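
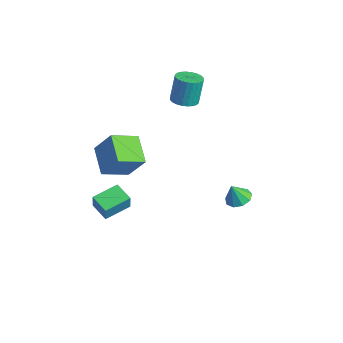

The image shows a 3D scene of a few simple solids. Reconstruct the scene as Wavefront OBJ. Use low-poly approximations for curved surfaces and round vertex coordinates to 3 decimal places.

v -5.082 -3.386 -0.551
v -4.108 -2.797 1.118
v -4.846 -1.675 -1.293
v -3.872 -1.086 0.375
v -3.348 -3.974 -1.355
v -2.374 -3.385 0.313
v -3.112 -2.263 -2.098
v -2.138 -1.674 -0.429
v 3.765 0.781 -0.355
v 4.535 0.53 -0.329
v 3.595 0.379 0.795
v 4.5 1.053 -0.151
v 4.122 1.449 -0.068
v 3.577 1.533 -0.12
v 3.12 1.265 -0.281
v 2.965 0.77 -0.477
v 3.184 0.281 -0.616
v 3.676 0.026 -0.633
v 4.209 0.124 -0.519
v -3.601 -4.458 -4.307
v -3.33 -4.602 -3.209
v -3.661 -2.726 -4.064
v -3.39 -2.87 -2.966
v -2.31 -4.37 -4.614
v -2.039 -4.514 -3.516
v -2.37 -2.638 -4.371
v -2.099 -2.782 -3.273
v -3.256 1.724 2.826
v -2.467 2.066 2.818
v -2.655 2.539 4.586
v -3.444 2.196 4.594
v -2.654 2.33 2.728
v -2.842 2.803 4.496
v -2.933 2.501 2.652
v -3.121 2.974 4.421
v -3.26 2.554 2.603
v -3.448 3.027 4.372
v -3.587 2.481 2.588
v -3.775 2.954 4.356
v -3.864 2.292 2.609
v -4.052 2.765 4.378
v -4.048 2.017 2.663
v -4.236 2.489 4.432
v -4.111 1.697 2.742
v -4.3 2.169 4.51
v -4.045 1.381 2.834
v -4.233 1.854 4.602
v -3.858 1.117 2.924
v -4.046 1.59 4.692
v -3.579 0.946 2.999
v -3.767 1.419 4.768
v -3.252 0.893 3.048
v -3.44 1.366 4.817
v -2.925 0.966 3.064
v -3.113 1.439 4.832
v -2.648 1.155 3.042
v -2.836 1.628 4.811
v -2.464 1.431 2.988
v -2.652 1.903 4.757
v -2.4 1.751 2.91
v -2.589 2.223 4.678
f 2 4 1
f 5 2 1
f 1 4 3
f 3 5 1
f 2 8 4
f 6 2 5
f 6 8 2
f 4 8 3
f 7 5 3
f 3 8 7
f 7 6 5
f 8 6 7
f 10 9 12
f 10 12 11
f 12 9 13
f 12 13 11
f 13 9 14
f 13 14 11
f 14 9 15
f 14 15 11
f 15 9 16
f 15 16 11
f 16 9 17
f 16 17 11
f 17 9 18
f 17 18 11
f 18 9 19
f 18 19 11
f 19 9 10
f 19 10 11
f 21 23 20
f 24 21 20
f 20 23 22
f 22 24 20
f 21 27 23
f 25 21 24
f 25 27 21
f 23 27 22
f 26 24 22
f 22 27 26
f 26 25 24
f 27 25 26
f 29 28 32
f 29 32 30
f 30 32 33
f 30 33 31
f 32 28 34
f 32 34 33
f 33 34 35
f 33 35 31
f 34 28 36
f 34 36 35
f 35 36 37
f 35 37 31
f 36 28 38
f 36 38 37
f 37 38 39
f 37 39 31
f 38 28 40
f 38 40 39
f 39 40 41
f 39 41 31
f 40 28 42
f 40 42 41
f 41 42 43
f 41 43 31
f 42 28 44
f 42 44 43
f 43 44 45
f 43 45 31
f 44 28 46
f 44 46 45
f 45 46 47
f 45 47 31
f 46 28 48
f 46 48 47
f 47 48 49
f 47 49 31
f 48 28 50
f 48 50 49
f 49 50 51
f 49 51 31
f 50 28 52
f 50 52 51
f 51 52 53
f 51 53 31
f 52 28 54
f 52 54 53
f 53 54 55
f 53 55 31
f 54 28 56
f 54 56 55
f 55 56 57
f 55 57 31
f 56 28 58
f 56 58 57
f 57 58 59
f 57 59 31
f 58 28 60
f 58 60 59
f 59 60 61
f 59 61 31
f 60 28 29
f 60 29 61
f 61 29 30
f 61 30 31



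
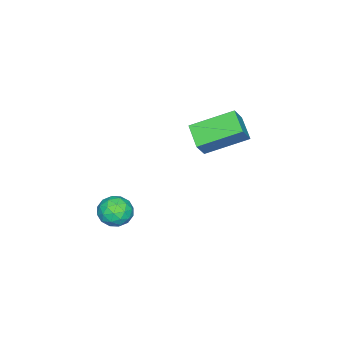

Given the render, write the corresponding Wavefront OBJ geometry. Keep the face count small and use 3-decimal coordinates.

v 3.926 -2.677 -3.729
v 4.33 -3.118 -3.319
v 3.03 -2.802 -2.981
v 3.434 -3.243 -2.571
v 3.595 -2.537 -2.611
v 4.149 -2.46 -3.073
v 3.211 -3.46 -3.227
v 3.765 -3.383 -3.689
v 3.888 -3.602 -3.008
v 4.125 -3.032 -2.628
v 3.235 -2.888 -3.672
v 3.472 -2.318 -3.292
v 4.207 -2.886 -3.589
v 3.153 -3.034 -2.711
v 3.248 -2.619 -2.734
v 3.485 -2.878 -2.493
v 4.1 -2.499 -3.445
v 4.338 -2.759 -3.204
v 3.906 -2.417 -2.788
v 3.022 -3.161 -3.096
v 3.26 -3.421 -2.855
v 3.875 -3.042 -3.807
v 4.112 -3.301 -3.566
v 3.454 -3.503 -3.512
v 4.184 -3.431 -3.166
v 3.658 -3.504 -2.726
v 3.527 -3.632 -3.112
v 3.852 -3.586 -3.383
v 4.324 -3.095 -2.942
v 3.797 -3.169 -2.503
v 3.892 -2.754 -2.527
v 4.217 -2.708 -2.798
v 4.064 -3.38 -2.76
v 3.563 -2.751 -3.797
v 3.036 -2.825 -3.358
v 3.143 -3.212 -3.502
v 3.468 -3.166 -3.773
v 3.702 -2.416 -3.574
v 3.176 -2.489 -3.134
v 3.508 -2.334 -2.917
v 3.833 -2.288 -3.188
v 3.296 -2.54 -3.54
v -0.219 -1.372 -1.934
v -0.929 -2.099 -1.44
v -1.166 0.073 -1.167
v -1.875 -0.655 -0.672
v 0.335 -1.405 -1.188
v -0.374 -2.133 -0.693
v -0.611 0.039 -0.42
v -1.321 -0.688 0.074
f 1 38 17
f 38 12 41
f 17 41 6
f 38 41 17
f 1 17 13
f 17 6 18
f 13 18 2
f 17 18 13
f 1 13 22
f 13 2 23
f 22 23 8
f 13 23 22
f 1 22 34
f 22 8 37
f 34 37 11
f 22 37 34
f 1 34 38
f 34 11 42
f 38 42 12
f 34 42 38
f 2 18 29
f 18 6 32
f 29 32 10
f 18 32 29
f 6 41 19
f 41 12 40
f 19 40 5
f 41 40 19
f 12 42 39
f 42 11 35
f 39 35 3
f 42 35 39
f 11 37 36
f 37 8 24
f 36 24 7
f 37 24 36
f 8 23 28
f 23 2 25
f 28 25 9
f 23 25 28
f 4 30 16
f 30 10 31
f 16 31 5
f 30 31 16
f 4 16 14
f 16 5 15
f 14 15 3
f 16 15 14
f 4 14 21
f 14 3 20
f 21 20 7
f 14 20 21
f 4 21 26
f 21 7 27
f 26 27 9
f 21 27 26
f 4 26 30
f 26 9 33
f 30 33 10
f 26 33 30
f 5 31 19
f 31 10 32
f 19 32 6
f 31 32 19
f 3 15 39
f 15 5 40
f 39 40 12
f 15 40 39
f 7 20 36
f 20 3 35
f 36 35 11
f 20 35 36
f 9 27 28
f 27 7 24
f 28 24 8
f 27 24 28
f 10 33 29
f 33 9 25
f 29 25 2
f 33 25 29
f 44 46 43
f 47 44 43
f 43 46 45
f 45 47 43
f 44 50 46
f 48 44 47
f 48 50 44
f 46 50 45
f 49 47 45
f 45 50 49
f 49 48 47
f 50 48 49



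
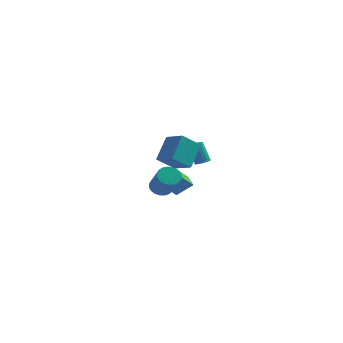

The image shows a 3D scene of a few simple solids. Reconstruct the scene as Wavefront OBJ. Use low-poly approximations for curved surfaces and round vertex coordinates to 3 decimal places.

v -3.95 4.245 -4.757
v -4.543 3.179 -3.616
v -2.974 4.606 -3.913
v -3.567 3.54 -2.772
v -3.393 3.56 -5.108
v -3.986 2.494 -3.967
v -2.417 3.921 -4.264
v -3.01 2.855 -3.123
v -2.037 -3.063 -1.706
v -1.672 -3.423 -2.226
v -0.798 -4.517 -0.854
v -1.163 -4.157 -0.334
v -1.483 -3.194 -2.163
v -0.609 -4.288 -0.791
v -1.39 -2.942 -2.022
v -0.516 -4.036 -0.65
v -1.409 -2.711 -1.826
v -0.535 -3.805 -0.454
v -1.536 -2.541 -1.609
v -0.662 -3.635 -0.237
v -1.75 -2.461 -1.409
v -0.876 -3.555 -0.037
v -2.013 -2.485 -1.26
v -1.14 -3.579 0.112
v -2.281 -2.61 -1.189
v -1.407 -3.703 0.183
v -2.506 -2.812 -1.207
v -1.633 -3.906 0.165
v -2.651 -3.058 -1.311
v -1.777 -4.152 0.061
v -2.689 -3.305 -1.483
v -1.815 -4.398 -0.112
v -2.614 -3.51 -1.694
v -1.74 -4.604 -0.323
v -2.44 -3.638 -1.907
v -1.566 -4.731 -0.536
v -2.196 -3.666 -2.086
v -1.322 -4.76 -0.714
v -1.924 -3.59 -2.198
v -1.05 -4.684 -0.826
v -1.721 3.657 -2.134
v -1.254 3.608 -1.936
v -1.831 3.774 -0.529
v -2.299 3.823 -0.726
v -1.271 3.832 -1.97
v -1.849 3.998 -0.562
v -1.378 4.021 -2.036
v -1.955 4.187 -0.629
v -1.553 4.138 -2.121
v -2.13 4.304 -0.714
v -1.761 4.16 -2.209
v -2.338 4.326 -0.802
v -1.961 4.082 -2.282
v -2.538 4.248 -0.875
v -2.114 3.92 -2.326
v -2.691 4.086 -0.919
v -2.189 3.706 -2.331
v -2.766 3.872 -0.924
v -2.171 3.482 -2.298
v -2.749 3.648 -0.89
v -2.065 3.293 -2.231
v -2.642 3.459 -0.824
v -1.89 3.176 -2.146
v -2.467 3.342 -0.739
v -1.682 3.154 -2.058
v -2.259 3.32 -0.651
v -1.482 3.232 -1.985
v -2.059 3.398 -0.578
v -1.329 3.394 -1.941
v -1.906 3.56 -0.534
v -1.778 -4.636 1.047
v -1.603 -3.377 2.378
v -0.951 -3.791 0.14
v -0.776 -2.532 1.47
v -0.604 -5.288 1.51
v -0.429 -4.029 2.84
v 0.223 -4.443 0.602
v 0.398 -3.184 1.933
f 2 4 1
f 5 2 1
f 1 4 3
f 3 5 1
f 2 8 4
f 6 2 5
f 6 8 2
f 4 8 3
f 7 5 3
f 3 8 7
f 7 6 5
f 8 6 7
f 10 9 13
f 10 13 11
f 11 13 14
f 11 14 12
f 13 9 15
f 13 15 14
f 14 15 16
f 14 16 12
f 15 9 17
f 15 17 16
f 16 17 18
f 16 18 12
f 17 9 19
f 17 19 18
f 18 19 20
f 18 20 12
f 19 9 21
f 19 21 20
f 20 21 22
f 20 22 12
f 21 9 23
f 21 23 22
f 22 23 24
f 22 24 12
f 23 9 25
f 23 25 24
f 24 25 26
f 24 26 12
f 25 9 27
f 25 27 26
f 26 27 28
f 26 28 12
f 27 9 29
f 27 29 28
f 28 29 30
f 28 30 12
f 29 9 31
f 29 31 30
f 30 31 32
f 30 32 12
f 31 9 33
f 31 33 32
f 32 33 34
f 32 34 12
f 33 9 35
f 33 35 34
f 34 35 36
f 34 36 12
f 35 9 37
f 35 37 36
f 36 37 38
f 36 38 12
f 37 9 39
f 37 39 38
f 38 39 40
f 38 40 12
f 39 9 10
f 39 10 40
f 40 10 11
f 40 11 12
f 42 41 45
f 42 45 43
f 43 45 46
f 43 46 44
f 45 41 47
f 45 47 46
f 46 47 48
f 46 48 44
f 47 41 49
f 47 49 48
f 48 49 50
f 48 50 44
f 49 41 51
f 49 51 50
f 50 51 52
f 50 52 44
f 51 41 53
f 51 53 52
f 52 53 54
f 52 54 44
f 53 41 55
f 53 55 54
f 54 55 56
f 54 56 44
f 55 41 57
f 55 57 56
f 56 57 58
f 56 58 44
f 57 41 59
f 57 59 58
f 58 59 60
f 58 60 44
f 59 41 61
f 59 61 60
f 60 61 62
f 60 62 44
f 61 41 63
f 61 63 62
f 62 63 64
f 62 64 44
f 63 41 65
f 63 65 64
f 64 65 66
f 64 66 44
f 65 41 67
f 65 67 66
f 66 67 68
f 66 68 44
f 67 41 69
f 67 69 68
f 68 69 70
f 68 70 44
f 69 41 42
f 69 42 70
f 70 42 43
f 70 43 44
f 72 74 71
f 75 72 71
f 71 74 73
f 73 75 71
f 72 78 74
f 76 72 75
f 76 78 72
f 74 78 73
f 77 75 73
f 73 78 77
f 77 76 75
f 78 76 77



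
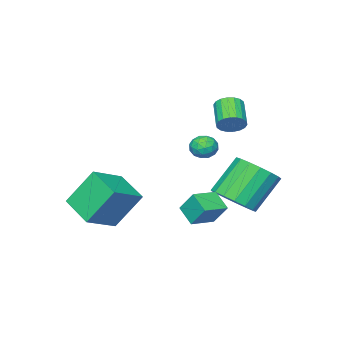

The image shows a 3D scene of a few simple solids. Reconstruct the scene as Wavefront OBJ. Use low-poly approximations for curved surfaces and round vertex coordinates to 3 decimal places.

v -2.364 1.855 -3.531
v -1.546 2.114 -2.892
v -2.818 2.324 -1.35
v -3.636 2.065 -1.989
v -1.701 2.564 -3.081
v -2.973 2.774 -1.539
v -2.008 2.852 -3.374
v -3.28 3.062 -1.831
v -2.397 2.911 -3.702
v -3.668 3.121 -2.159
v -2.778 2.728 -3.991
v -4.05 2.938 -2.449
v -3.064 2.345 -4.175
v -4.336 2.555 -2.632
v -3.19 1.85 -4.211
v -4.462 2.06 -2.669
v -3.127 1.356 -4.092
v -4.398 1.566 -2.549
v -2.889 0.976 -3.844
v -4.16 1.186 -2.302
v -2.531 0.798 -3.525
v -3.802 1.008 -1.982
v -2.134 0.862 -3.207
v -3.406 1.072 -1.664
v -1.791 1.153 -2.963
v -3.062 1.363 -1.42
v -1.578 1.605 -2.85
v -2.85 1.815 -1.307
v -0.586 2.488 -3.892
v -0.773 1.657 -3.331
v -0.683 3.145 -2.953
v -0.87 2.314 -2.392
v 0.57 2.366 -3.688
v 0.383 1.535 -3.127
v 0.473 3.023 -2.749
v 0.286 2.192 -2.188
v -2.741 0.377 -0.523
v -2.271 0.766 -0.721
v -2.429 -0.346 -1.199
v -1.959 0.043 -1.397
v -1.937 -0.213 -0.81
v -2.13 0.234 -0.392
v -2.57 0.186 -1.528
v -2.763 0.633 -1.11
v -2.166 0.648 -1.343
v -1.774 0.401 -0.899
v -2.926 0.019 -1.021
v -2.534 -0.228 -0.577
v -2.533 0.635 -0.563
v -2.167 -0.215 -1.357
v -2.154 -0.365 -1.012
v -1.877 -0.137 -1.129
v -2.45 0.322 -0.369
v -2.174 0.551 -0.486
v -1.978 -0.024 -0.538
v -2.526 -0.131 -1.434
v -2.25 0.098 -1.551
v -2.823 0.557 -0.791
v -2.546 0.785 -0.908
v -2.722 0.444 -1.382
v -2.195 0.794 -1.045
v -2.012 0.369 -1.442
v -2.371 0.453 -1.519
v -2.485 0.716 -1.273
v -1.965 0.649 -0.784
v -1.782 0.224 -1.181
v -1.769 0.074 -0.836
v -1.882 0.336 -0.59
v -1.903 0.58 -1.149
v -2.918 0.196 -0.739
v -2.735 -0.229 -1.136
v -2.818 0.084 -1.33
v -2.931 0.346 -1.084
v -2.688 0.051 -0.478
v -2.505 -0.374 -0.875
v -2.215 -0.296 -0.647
v -2.329 -0.033 -0.401
v -2.797 -0.16 -0.771
v -0.348 -2.564 -2.89
v 1.227 -2.57 -2.126
v -0.057 -1.006 -3.477
v 1.518 -1.012 -2.714
v 0.462 -3.348 -4.566
v 2.037 -3.354 -3.803
v 0.753 -1.79 -5.154
v 2.328 -1.796 -4.39
v -3.124 1.025 0.312
v -2.662 0.989 0.753
v -3.393 0.139 1.45
v -3.856 0.175 1.008
v -2.823 1.205 0.847
v -3.554 0.355 1.544
v -3.044 1.385 0.835
v -3.775 0.535 1.532
v -3.28 1.493 0.719
v -4.011 0.643 1.416
v -3.486 1.509 0.523
v -4.217 0.659 1.219
v -3.62 1.429 0.284
v -4.351 0.579 0.981
v -3.656 1.269 0.052
v -4.387 0.419 0.748
v -3.587 1.061 -0.13
v -4.318 0.211 0.567
v -3.426 0.845 -0.224
v -4.157 -0.005 0.473
v -3.205 0.665 -0.212
v -3.936 -0.185 0.485
v -2.969 0.557 -0.096
v -3.7 -0.293 0.601
v -2.763 0.541 0.101
v -3.494 -0.309 0.797
v -2.629 0.621 0.339
v -3.36 -0.229 1.036
v -2.593 0.781 0.572
v -3.324 -0.069 1.268
f 2 1 5
f 2 5 3
f 3 5 6
f 3 6 4
f 5 1 7
f 5 7 6
f 6 7 8
f 6 8 4
f 7 1 9
f 7 9 8
f 8 9 10
f 8 10 4
f 9 1 11
f 9 11 10
f 10 11 12
f 10 12 4
f 11 1 13
f 11 13 12
f 12 13 14
f 12 14 4
f 13 1 15
f 13 15 14
f 14 15 16
f 14 16 4
f 15 1 17
f 15 17 16
f 16 17 18
f 16 18 4
f 17 1 19
f 17 19 18
f 18 19 20
f 18 20 4
f 19 1 21
f 19 21 20
f 20 21 22
f 20 22 4
f 21 1 23
f 21 23 22
f 22 23 24
f 22 24 4
f 23 1 25
f 23 25 24
f 24 25 26
f 24 26 4
f 25 1 27
f 25 27 26
f 26 27 28
f 26 28 4
f 27 1 2
f 27 2 28
f 28 2 3
f 28 3 4
f 30 32 29
f 33 30 29
f 29 32 31
f 31 33 29
f 30 36 32
f 34 30 33
f 34 36 30
f 32 36 31
f 35 33 31
f 31 36 35
f 35 34 33
f 36 34 35
f 37 74 53
f 74 48 77
f 53 77 42
f 74 77 53
f 37 53 49
f 53 42 54
f 49 54 38
f 53 54 49
f 37 49 58
f 49 38 59
f 58 59 44
f 49 59 58
f 37 58 70
f 58 44 73
f 70 73 47
f 58 73 70
f 37 70 74
f 70 47 78
f 74 78 48
f 70 78 74
f 38 54 65
f 54 42 68
f 65 68 46
f 54 68 65
f 42 77 55
f 77 48 76
f 55 76 41
f 77 76 55
f 48 78 75
f 78 47 71
f 75 71 39
f 78 71 75
f 47 73 72
f 73 44 60
f 72 60 43
f 73 60 72
f 44 59 64
f 59 38 61
f 64 61 45
f 59 61 64
f 40 66 52
f 66 46 67
f 52 67 41
f 66 67 52
f 40 52 50
f 52 41 51
f 50 51 39
f 52 51 50
f 40 50 57
f 50 39 56
f 57 56 43
f 50 56 57
f 40 57 62
f 57 43 63
f 62 63 45
f 57 63 62
f 40 62 66
f 62 45 69
f 66 69 46
f 62 69 66
f 41 67 55
f 67 46 68
f 55 68 42
f 67 68 55
f 39 51 75
f 51 41 76
f 75 76 48
f 51 76 75
f 43 56 72
f 56 39 71
f 72 71 47
f 56 71 72
f 45 63 64
f 63 43 60
f 64 60 44
f 63 60 64
f 46 69 65
f 69 45 61
f 65 61 38
f 69 61 65
f 80 82 79
f 83 80 79
f 79 82 81
f 81 83 79
f 80 86 82
f 84 80 83
f 84 86 80
f 82 86 81
f 85 83 81
f 81 86 85
f 85 84 83
f 86 84 85
f 88 87 91
f 88 91 89
f 89 91 92
f 89 92 90
f 91 87 93
f 91 93 92
f 92 93 94
f 92 94 90
f 93 87 95
f 93 95 94
f 94 95 96
f 94 96 90
f 95 87 97
f 95 97 96
f 96 97 98
f 96 98 90
f 97 87 99
f 97 99 98
f 98 99 100
f 98 100 90
f 99 87 101
f 99 101 100
f 100 101 102
f 100 102 90
f 101 87 103
f 101 103 102
f 102 103 104
f 102 104 90
f 103 87 105
f 103 105 104
f 104 105 106
f 104 106 90
f 105 87 107
f 105 107 106
f 106 107 108
f 106 108 90
f 107 87 109
f 107 109 108
f 108 109 110
f 108 110 90
f 109 87 111
f 109 111 110
f 110 111 112
f 110 112 90
f 111 87 113
f 111 113 112
f 112 113 114
f 112 114 90
f 113 87 115
f 113 115 114
f 114 115 116
f 114 116 90
f 115 87 88
f 115 88 116
f 116 88 89
f 116 89 90



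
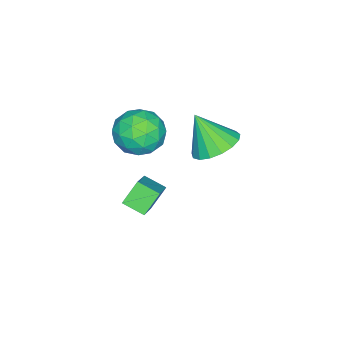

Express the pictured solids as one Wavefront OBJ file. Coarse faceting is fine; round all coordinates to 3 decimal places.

v -2.727 3.279 2.75
v -2 3.877 3.141
v -2.753 2.381 4.17
v -2.416 4.097 3.273
v -2.903 4.129 3.284
v -3.349 3.967 3.173
v -3.654 3.647 2.965
v -3.745 3.242 2.708
v -3.604 2.846 2.46
v -3.262 2.549 2.279
v -2.797 2.419 2.206
v -2.316 2.486 2.257
v -1.929 2.735 2.421
v -1.725 3.108 2.661
v -1.751 3.52 2.921
v -2.362 0.893 4.027
v -1.496 1.542 4.08
v -1.544 -0.102 2.84
v -0.678 0.547 2.893
v -0.936 -0.082 3.736
v -1.442 0.533 4.47
v -1.598 0.907 2.45
v -2.104 1.522 3.184
v -1.024 1.551 3.106
v -0.615 0.939 3.9
v -2.425 0.501 3.02
v -2.016 -0.111 3.814
v -2.001 1.305 4.158
v -1.039 0.135 2.762
v -1.191 -0.235 3.257
v -0.682 0.147 3.288
v -1.969 0.712 4.387
v -1.46 1.093 4.418
v -1.13 0.138 4.216
v -1.58 0.347 2.502
v -1.071 0.728 2.533
v -2.358 1.293 3.632
v -1.849 1.675 3.663
v -1.91 1.302 2.704
v -1.215 1.691 3.616
v -0.734 1.106 2.918
v -1.275 1.318 2.658
v -1.572 1.68 3.09
v -0.974 1.332 4.083
v -0.493 0.747 3.385
v -0.645 0.377 3.881
v -0.942 0.739 4.312
v -0.697 1.337 3.51
v -2.547 0.693 3.535
v -2.066 0.108 2.837
v -2.098 0.701 2.608
v -2.395 1.063 3.039
v -2.306 0.334 4.002
v -1.825 -0.251 3.304
v -1.468 -0.24 3.83
v -1.765 0.122 4.262
v -2.343 0.103 3.41
v -2.824 1.154 -0.958
v -2.798 0.227 -0.612
v -1.52 1.561 0.036
v -1.494 0.634 0.382
v -2.106 0.866 -1.782
v -2.08 -0.061 -1.436
v -0.802 1.273 -0.788
v -0.776 0.346 -0.442
f 2 1 4
f 2 4 3
f 4 1 5
f 4 5 3
f 5 1 6
f 5 6 3
f 6 1 7
f 6 7 3
f 7 1 8
f 7 8 3
f 8 1 9
f 8 9 3
f 9 1 10
f 9 10 3
f 10 1 11
f 10 11 3
f 11 1 12
f 11 12 3
f 12 1 13
f 12 13 3
f 13 1 14
f 13 14 3
f 14 1 15
f 14 15 3
f 15 1 2
f 15 2 3
f 16 53 32
f 53 27 56
f 32 56 21
f 53 56 32
f 16 32 28
f 32 21 33
f 28 33 17
f 32 33 28
f 16 28 37
f 28 17 38
f 37 38 23
f 28 38 37
f 16 37 49
f 37 23 52
f 49 52 26
f 37 52 49
f 16 49 53
f 49 26 57
f 53 57 27
f 49 57 53
f 17 33 44
f 33 21 47
f 44 47 25
f 33 47 44
f 21 56 34
f 56 27 55
f 34 55 20
f 56 55 34
f 27 57 54
f 57 26 50
f 54 50 18
f 57 50 54
f 26 52 51
f 52 23 39
f 51 39 22
f 52 39 51
f 23 38 43
f 38 17 40
f 43 40 24
f 38 40 43
f 19 45 31
f 45 25 46
f 31 46 20
f 45 46 31
f 19 31 29
f 31 20 30
f 29 30 18
f 31 30 29
f 19 29 36
f 29 18 35
f 36 35 22
f 29 35 36
f 19 36 41
f 36 22 42
f 41 42 24
f 36 42 41
f 19 41 45
f 41 24 48
f 45 48 25
f 41 48 45
f 20 46 34
f 46 25 47
f 34 47 21
f 46 47 34
f 18 30 54
f 30 20 55
f 54 55 27
f 30 55 54
f 22 35 51
f 35 18 50
f 51 50 26
f 35 50 51
f 24 42 43
f 42 22 39
f 43 39 23
f 42 39 43
f 25 48 44
f 48 24 40
f 44 40 17
f 48 40 44
f 59 61 58
f 62 59 58
f 58 61 60
f 60 62 58
f 59 65 61
f 63 59 62
f 63 65 59
f 61 65 60
f 64 62 60
f 60 65 64
f 64 63 62
f 65 63 64



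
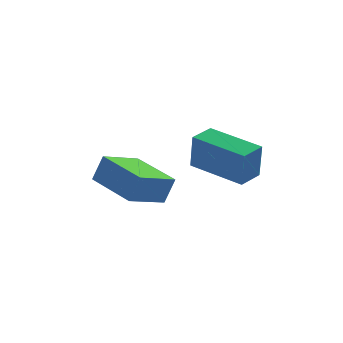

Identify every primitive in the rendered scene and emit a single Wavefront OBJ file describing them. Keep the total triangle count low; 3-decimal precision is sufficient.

v 2.419 -1.593 -2.191
v 2.474 -1.792 -0.806
v 0.85 -0.222 -1.932
v 0.904 -0.421 -0.547
v 3.056 -0.879 -2.113
v 3.11 -1.078 -0.728
v 1.486 0.492 -1.854
v 1.541 0.293 -0.469
v -1.206 -1.703 -2.786
v -0.841 -1.567 -1.8
v -2.37 -0.039 -2.584
v -2.004 0.097 -1.598
v -0.036 -0.817 -3.342
v 0.33 -0.681 -2.356
v -1.199 0.847 -3.14
v -0.834 0.983 -2.154
f 2 4 1
f 5 2 1
f 1 4 3
f 3 5 1
f 2 8 4
f 6 2 5
f 6 8 2
f 4 8 3
f 7 5 3
f 3 8 7
f 7 6 5
f 8 6 7
f 10 12 9
f 13 10 9
f 9 12 11
f 11 13 9
f 10 16 12
f 14 10 13
f 14 16 10
f 12 16 11
f 15 13 11
f 11 16 15
f 15 14 13
f 16 14 15



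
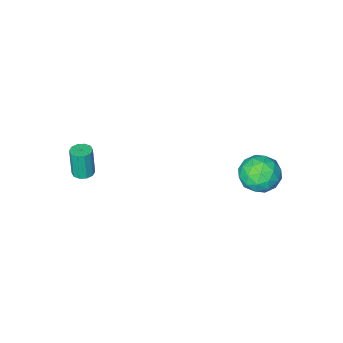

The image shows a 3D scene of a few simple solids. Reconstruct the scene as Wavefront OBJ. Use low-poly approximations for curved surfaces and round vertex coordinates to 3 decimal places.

v -2.335 4.545 -0.669
v -1.512 3.944 -1.066
v -3.468 3.236 -1.034
v -2.645 2.635 -1.431
v -2.702 2.842 -0.359
v -2.002 3.652 -0.134
v -2.978 3.528 -1.966
v -2.278 4.338 -1.741
v -1.91 3.316 -1.868
v -1.739 2.892 -0.875
v -3.241 4.288 -1.225
v -3.07 3.864 -0.232
v -1.824 4.36 -0.836
v -3.156 2.82 -1.264
v -3.189 2.942 -0.634
v -2.706 2.589 -0.868
v -2.112 4.188 -0.287
v -1.629 3.834 -0.521
v -2.328 3.187 -0.105
v -3.351 3.346 -1.579
v -2.868 2.992 -1.813
v -2.274 4.591 -1.232
v -1.791 4.238 -1.466
v -2.652 3.993 -1.995
v -1.574 3.637 -1.541
v -2.24 2.867 -1.755
v -2.436 3.393 -2.07
v -2.024 3.868 -1.937
v -1.474 3.388 -0.957
v -2.14 2.618 -1.171
v -2.174 2.74 -0.541
v -1.762 3.216 -0.408
v -1.708 3.018 -1.428
v -2.84 4.562 -0.929
v -3.506 3.792 -1.143
v -3.218 3.964 -1.692
v -2.806 4.44 -1.559
v -2.74 4.313 -0.345
v -3.406 3.543 -0.559
v -2.956 3.312 -0.163
v -2.544 3.787 -0.03
v -3.272 4.162 -0.672
v 3.466 -2.579 -3.111
v 3.884 -2.208 -3.071
v 3.871 -2.37 -1.449
v 3.454 -2.741 -1.489
v 3.585 -2.035 -3.056
v 3.572 -2.196 -1.434
v 3.241 -2.069 -3.062
v 3.228 -2.231 -1.44
v 2.983 -2.298 -3.087
v 2.97 -2.46 -1.465
v 2.909 -2.635 -3.121
v 2.896 -2.796 -1.499
v 3.049 -2.95 -3.151
v 3.036 -3.112 -1.529
v 3.348 -3.124 -3.166
v 3.335 -3.285 -1.544
v 3.692 -3.089 -3.16
v 3.679 -3.251 -1.538
v 3.95 -2.86 -3.135
v 3.937 -3.022 -1.513
v 4.024 -2.524 -3.101
v 4.011 -2.685 -1.479
f 1 38 17
f 38 12 41
f 17 41 6
f 38 41 17
f 1 17 13
f 17 6 18
f 13 18 2
f 17 18 13
f 1 13 22
f 13 2 23
f 22 23 8
f 13 23 22
f 1 22 34
f 22 8 37
f 34 37 11
f 22 37 34
f 1 34 38
f 34 11 42
f 38 42 12
f 34 42 38
f 2 18 29
f 18 6 32
f 29 32 10
f 18 32 29
f 6 41 19
f 41 12 40
f 19 40 5
f 41 40 19
f 12 42 39
f 42 11 35
f 39 35 3
f 42 35 39
f 11 37 36
f 37 8 24
f 36 24 7
f 37 24 36
f 8 23 28
f 23 2 25
f 28 25 9
f 23 25 28
f 4 30 16
f 30 10 31
f 16 31 5
f 30 31 16
f 4 16 14
f 16 5 15
f 14 15 3
f 16 15 14
f 4 14 21
f 14 3 20
f 21 20 7
f 14 20 21
f 4 21 26
f 21 7 27
f 26 27 9
f 21 27 26
f 4 26 30
f 26 9 33
f 30 33 10
f 26 33 30
f 5 31 19
f 31 10 32
f 19 32 6
f 31 32 19
f 3 15 39
f 15 5 40
f 39 40 12
f 15 40 39
f 7 20 36
f 20 3 35
f 36 35 11
f 20 35 36
f 9 27 28
f 27 7 24
f 28 24 8
f 27 24 28
f 10 33 29
f 33 9 25
f 29 25 2
f 33 25 29
f 44 43 47
f 44 47 45
f 45 47 48
f 45 48 46
f 47 43 49
f 47 49 48
f 48 49 50
f 48 50 46
f 49 43 51
f 49 51 50
f 50 51 52
f 50 52 46
f 51 43 53
f 51 53 52
f 52 53 54
f 52 54 46
f 53 43 55
f 53 55 54
f 54 55 56
f 54 56 46
f 55 43 57
f 55 57 56
f 56 57 58
f 56 58 46
f 57 43 59
f 57 59 58
f 58 59 60
f 58 60 46
f 59 43 61
f 59 61 60
f 60 61 62
f 60 62 46
f 61 43 63
f 61 63 62
f 62 63 64
f 62 64 46
f 63 43 44
f 63 44 64
f 64 44 45
f 64 45 46



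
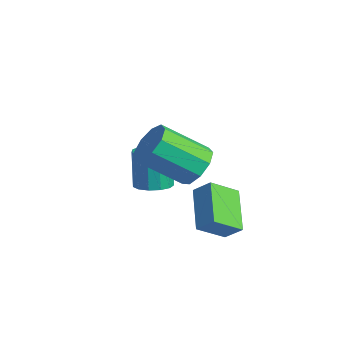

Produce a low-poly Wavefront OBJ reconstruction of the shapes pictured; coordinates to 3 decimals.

v -1.177 -0.227 1.719
v -0.672 0.164 2.28
v -1.204 0.835 1.004
v -0.699 1.226 1.565
v 0.239 -0.786 0.835
v 0.744 -0.395 1.396
v 0.212 0.276 0.12
v 0.717 0.667 0.681
v -3.772 -0.492 0.525
v -3.224 -0.909 0.696
v -3.599 -0.785 2.205
v -4.148 -0.368 2.035
v -3.085 -0.534 0.7
v -3.461 -0.409 2.209
v -3.165 -0.145 0.648
v -3.54 -0.021 2.157
v -3.438 0.133 0.557
v -3.813 0.258 2.066
v -3.816 0.213 0.456
v -4.192 0.338 1.965
v -4.181 0.069 0.377
v -4.556 0.194 1.887
v -4.416 -0.253 0.346
v -4.791 -0.129 1.855
v -4.447 -0.651 0.371
v -4.822 -0.527 1.88
v -4.263 -0.999 0.445
v -4.639 -0.874 1.954
v -3.924 -1.186 0.545
v -4.299 -1.061 2.054
v -3.536 -1.152 0.639
v -3.912 -1.028 2.148
v -1.165 -0.088 2.844
v -0.462 0.036 3.34
v -1.031 -1.428 4.512
v -1.735 -1.552 4.016
v -0.912 0.37 3.539
v -1.481 -1.094 4.711
v -1.481 0.49 3.412
v -2.05 -0.974 4.585
v -1.902 0.34 3.02
v -2.472 -1.124 4.192
v -1.979 -0.011 2.545
v -2.548 -1.475 3.717
v -1.675 -0.398 2.21
v -2.244 -1.861 3.382
v -1.132 -0.639 2.172
v -1.702 -2.103 3.344
v -0.605 -0.623 2.448
v -1.175 -2.087 3.62
v -0.34 -0.357 2.909
v -0.91 -1.82 4.082
f 2 4 1
f 5 2 1
f 1 4 3
f 3 5 1
f 2 8 4
f 6 2 5
f 6 8 2
f 4 8 3
f 7 5 3
f 3 8 7
f 7 6 5
f 8 6 7
f 10 9 13
f 10 13 11
f 11 13 14
f 11 14 12
f 13 9 15
f 13 15 14
f 14 15 16
f 14 16 12
f 15 9 17
f 15 17 16
f 16 17 18
f 16 18 12
f 17 9 19
f 17 19 18
f 18 19 20
f 18 20 12
f 19 9 21
f 19 21 20
f 20 21 22
f 20 22 12
f 21 9 23
f 21 23 22
f 22 23 24
f 22 24 12
f 23 9 25
f 23 25 24
f 24 25 26
f 24 26 12
f 25 9 27
f 25 27 26
f 26 27 28
f 26 28 12
f 27 9 29
f 27 29 28
f 28 29 30
f 28 30 12
f 29 9 31
f 29 31 30
f 30 31 32
f 30 32 12
f 31 9 10
f 31 10 32
f 32 10 11
f 32 11 12
f 34 33 37
f 34 37 35
f 35 37 38
f 35 38 36
f 37 33 39
f 37 39 38
f 38 39 40
f 38 40 36
f 39 33 41
f 39 41 40
f 40 41 42
f 40 42 36
f 41 33 43
f 41 43 42
f 42 43 44
f 42 44 36
f 43 33 45
f 43 45 44
f 44 45 46
f 44 46 36
f 45 33 47
f 45 47 46
f 46 47 48
f 46 48 36
f 47 33 49
f 47 49 48
f 48 49 50
f 48 50 36
f 49 33 51
f 49 51 50
f 50 51 52
f 50 52 36
f 51 33 34
f 51 34 52
f 52 34 35
f 52 35 36



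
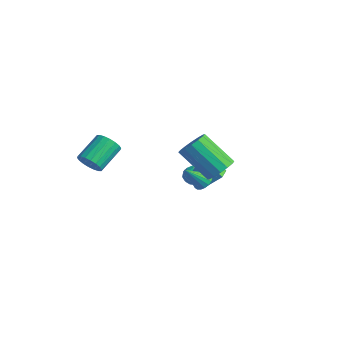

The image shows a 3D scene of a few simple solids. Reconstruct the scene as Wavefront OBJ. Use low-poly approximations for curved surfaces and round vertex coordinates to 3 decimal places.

v 3.199 -0.505 2.097
v 3.82 -0.59 2.657
v 2.401 -1.3 4.122
v 1.781 -1.215 3.563
v 3.674 -0.184 2.712
v 2.255 -0.895 4.177
v 3.4 0.136 2.602
v 1.982 -0.575 4.068
v 3.073 0.284 2.357
v 1.654 -0.427 3.823
v 2.779 0.221 2.043
v 1.361 -0.49 3.508
v 2.598 -0.037 1.743
v 1.18 -0.747 3.208
v 2.579 -0.42 1.538
v 1.16 -1.13 3.003
v 2.725 -0.825 1.483
v 1.306 -1.536 2.948
v 2.998 -1.145 1.592
v 1.58 -1.856 3.058
v 3.326 -1.293 1.837
v 1.907 -2.004 3.303
v 3.619 -1.23 2.152
v 2.201 -1.941 3.617
v 3.8 -0.973 2.452
v 2.382 -1.683 3.917
v -3.398 2.296 -2.54
v -3.054 2.555 -3.056
v -2.466 2.125 -2.004
v -2.122 2.384 -2.52
v -2.51 2.782 -2.141
v -3.086 2.888 -2.472
v -2.434 1.792 -2.588
v -3.01 1.898 -2.919
v -2.458 2.244 -3.086
v -2.504 2.856 -2.81
v -3.016 1.824 -2.25
v -3.062 2.436 -1.974
v -3.308 2.441 -2.845
v -2.212 2.239 -2.215
v -2.44 2.473 -1.992
v -2.238 2.626 -2.296
v -3.327 2.636 -2.502
v -3.124 2.789 -2.805
v -2.804 2.922 -2.267
v -2.396 1.891 -2.255
v -2.193 2.044 -2.558
v -3.282 2.054 -2.764
v -3.08 2.207 -3.068
v -2.716 1.758 -2.793
v -2.755 2.41 -3.166
v -2.207 2.309 -2.851
v -2.391 1.961 -2.891
v -2.73 2.024 -3.085
v -2.782 2.77 -3.004
v -2.235 2.669 -2.689
v -2.463 2.903 -2.466
v -2.801 2.965 -2.661
v -2.432 2.587 -3.021
v -3.285 2.011 -2.371
v -2.738 1.91 -2.056
v -2.719 1.715 -2.399
v -3.057 1.777 -2.594
v -3.313 2.371 -2.209
v -2.765 2.27 -1.894
v -2.79 2.656 -1.975
v -3.129 2.719 -2.169
v -3.088 2.093 -2.039
v 1.804 -0.517 0.571
v 2.144 -0.911 0.315
v 1.516 -1.443 1.609
v 2.308 -0.787 0.471
v 2.372 -0.609 0.647
v 2.323 -0.413 0.808
v 2.172 -0.238 0.922
v 1.947 -0.118 0.967
v 1.695 -0.077 0.933
v 1.464 -0.124 0.827
v 1.3 -0.248 0.671
v 1.236 -0.426 0.495
v 1.285 -0.622 0.334
v 1.436 -0.797 0.22
v 1.66 -0.917 0.175
v 1.913 -0.957 0.209
v -3.429 -3.723 0.324
v -2.97 -3.95 0.885
v -3.332 -2.524 1.758
v -3.791 -2.297 1.196
v -2.762 -3.774 0.684
v -3.124 -2.349 1.557
v -2.686 -3.588 0.412
v -3.048 -2.163 1.285
v -2.758 -3.429 0.122
v -3.12 -2.003 0.995
v -2.962 -3.328 -0.128
v -3.324 -1.902 0.745
v -3.259 -3.305 -0.288
v -3.621 -1.88 0.585
v -3.589 -3.365 -0.327
v -3.952 -1.94 0.545
v -3.888 -3.496 -0.238
v -4.25 -2.07 0.635
v -4.096 -3.671 -0.037
v -4.458 -2.246 0.836
v -4.172 -3.857 0.235
v -4.534 -2.432 1.108
v -4.1 -4.017 0.525
v -4.462 -2.591 1.398
v -3.896 -4.118 0.775
v -4.258 -2.692 1.648
v -3.599 -4.14 0.935
v -3.961 -2.715 1.808
v -3.268 -4.08 0.975
v -3.631 -2.655 1.847
v -0.39 1.273 -1.734
v -1.078 0.881 -0.914
v -1.139 2.102 -1.964
v -1.826 1.709 -1.144
v 0.126 1.951 -0.976
v -0.561 1.558 -0.156
v -0.622 2.779 -1.206
v -1.31 2.387 -0.386
f 2 1 5
f 2 5 3
f 3 5 6
f 3 6 4
f 5 1 7
f 5 7 6
f 6 7 8
f 6 8 4
f 7 1 9
f 7 9 8
f 8 9 10
f 8 10 4
f 9 1 11
f 9 11 10
f 10 11 12
f 10 12 4
f 11 1 13
f 11 13 12
f 12 13 14
f 12 14 4
f 13 1 15
f 13 15 14
f 14 15 16
f 14 16 4
f 15 1 17
f 15 17 16
f 16 17 18
f 16 18 4
f 17 1 19
f 17 19 18
f 18 19 20
f 18 20 4
f 19 1 21
f 19 21 20
f 20 21 22
f 20 22 4
f 21 1 23
f 21 23 22
f 22 23 24
f 22 24 4
f 23 1 25
f 23 25 24
f 24 25 26
f 24 26 4
f 25 1 2
f 25 2 26
f 26 2 3
f 26 3 4
f 27 64 43
f 64 38 67
f 43 67 32
f 64 67 43
f 27 43 39
f 43 32 44
f 39 44 28
f 43 44 39
f 27 39 48
f 39 28 49
f 48 49 34
f 39 49 48
f 27 48 60
f 48 34 63
f 60 63 37
f 48 63 60
f 27 60 64
f 60 37 68
f 64 68 38
f 60 68 64
f 28 44 55
f 44 32 58
f 55 58 36
f 44 58 55
f 32 67 45
f 67 38 66
f 45 66 31
f 67 66 45
f 38 68 65
f 68 37 61
f 65 61 29
f 68 61 65
f 37 63 62
f 63 34 50
f 62 50 33
f 63 50 62
f 34 49 54
f 49 28 51
f 54 51 35
f 49 51 54
f 30 56 42
f 56 36 57
f 42 57 31
f 56 57 42
f 30 42 40
f 42 31 41
f 40 41 29
f 42 41 40
f 30 40 47
f 40 29 46
f 47 46 33
f 40 46 47
f 30 47 52
f 47 33 53
f 52 53 35
f 47 53 52
f 30 52 56
f 52 35 59
f 56 59 36
f 52 59 56
f 31 57 45
f 57 36 58
f 45 58 32
f 57 58 45
f 29 41 65
f 41 31 66
f 65 66 38
f 41 66 65
f 33 46 62
f 46 29 61
f 62 61 37
f 46 61 62
f 35 53 54
f 53 33 50
f 54 50 34
f 53 50 54
f 36 59 55
f 59 35 51
f 55 51 28
f 59 51 55
f 70 69 72
f 70 72 71
f 72 69 73
f 72 73 71
f 73 69 74
f 73 74 71
f 74 69 75
f 74 75 71
f 75 69 76
f 75 76 71
f 76 69 77
f 76 77 71
f 77 69 78
f 77 78 71
f 78 69 79
f 78 79 71
f 79 69 80
f 79 80 71
f 80 69 81
f 80 81 71
f 81 69 82
f 81 82 71
f 82 69 83
f 82 83 71
f 83 69 84
f 83 84 71
f 84 69 70
f 84 70 71
f 86 85 89
f 86 89 87
f 87 89 90
f 87 90 88
f 89 85 91
f 89 91 90
f 90 91 92
f 90 92 88
f 91 85 93
f 91 93 92
f 92 93 94
f 92 94 88
f 93 85 95
f 93 95 94
f 94 95 96
f 94 96 88
f 95 85 97
f 95 97 96
f 96 97 98
f 96 98 88
f 97 85 99
f 97 99 98
f 98 99 100
f 98 100 88
f 99 85 101
f 99 101 100
f 100 101 102
f 100 102 88
f 101 85 103
f 101 103 102
f 102 103 104
f 102 104 88
f 103 85 105
f 103 105 104
f 104 105 106
f 104 106 88
f 105 85 107
f 105 107 106
f 106 107 108
f 106 108 88
f 107 85 109
f 107 109 108
f 108 109 110
f 108 110 88
f 109 85 111
f 109 111 110
f 110 111 112
f 110 112 88
f 111 85 113
f 111 113 112
f 112 113 114
f 112 114 88
f 113 85 86
f 113 86 114
f 114 86 87
f 114 87 88
f 116 118 115
f 119 116 115
f 115 118 117
f 117 119 115
f 116 122 118
f 120 116 119
f 120 122 116
f 118 122 117
f 121 119 117
f 117 122 121
f 121 120 119
f 122 120 121



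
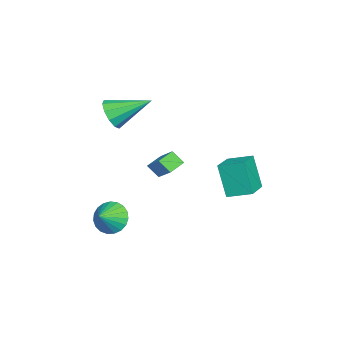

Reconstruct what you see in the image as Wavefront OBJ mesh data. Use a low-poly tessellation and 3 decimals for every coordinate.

v -3.142 -3.454 3.504
v -2.803 -3.037 2.757
v -3.318 -1.566 4.476
v -3.369 -3.062 2.703
v -3.847 -3.237 2.955
v -4.057 -3.494 3.417
v -3.917 -3.736 3.912
v -3.48 -3.87 4.252
v -2.915 -3.845 4.305
v -2.436 -3.67 4.053
v -2.227 -3.413 3.591
v -2.367 -3.171 3.096
v -2.152 2.597 -0.589
v -2.676 2.106 1.159
v -2.021 3.822 -0.205
v -2.545 3.331 1.543
v -0.595 2.309 -0.203
v -1.119 1.818 1.545
v -0.464 3.534 0.181
v -0.988 3.043 1.929
v 1.31 0.061 2.661
v 1.148 -0.481 3.241
v 2.275 0.733 3.56
v 2.113 0.19 4.14
v 1.947 -0.45 2.36
v 1.785 -0.993 2.94
v 2.912 0.221 3.259
v 2.75 -0.321 3.839
v 2.011 -2.632 -0.443
v 2.491 -2.718 -1.223
v 2.829 -3.028 0.103
v 2.586 -2.365 -1.11
v 2.581 -2.058 -0.881
v 2.478 -1.851 -0.577
v 2.294 -1.779 -0.249
v 2.061 -1.854 0.045
v 1.819 -2.064 0.254
v 1.611 -2.372 0.343
v 1.472 -2.726 0.296
v 1.426 -3.063 0.121
v 1.481 -3.325 -0.151
v 1.628 -3.468 -0.474
v 1.841 -3.467 -0.792
v 2.084 -3.321 -1.049
v 2.314 -3.056 -1.202
f 2 1 4
f 2 4 3
f 4 1 5
f 4 5 3
f 5 1 6
f 5 6 3
f 6 1 7
f 6 7 3
f 7 1 8
f 7 8 3
f 8 1 9
f 8 9 3
f 9 1 10
f 9 10 3
f 10 1 11
f 10 11 3
f 11 1 12
f 11 12 3
f 12 1 2
f 12 2 3
f 14 16 13
f 17 14 13
f 13 16 15
f 15 17 13
f 14 20 16
f 18 14 17
f 18 20 14
f 16 20 15
f 19 17 15
f 15 20 19
f 19 18 17
f 20 18 19
f 22 24 21
f 25 22 21
f 21 24 23
f 23 25 21
f 22 28 24
f 26 22 25
f 26 28 22
f 24 28 23
f 27 25 23
f 23 28 27
f 27 26 25
f 28 26 27
f 30 29 32
f 30 32 31
f 32 29 33
f 32 33 31
f 33 29 34
f 33 34 31
f 34 29 35
f 34 35 31
f 35 29 36
f 35 36 31
f 36 29 37
f 36 37 31
f 37 29 38
f 37 38 31
f 38 29 39
f 38 39 31
f 39 29 40
f 39 40 31
f 40 29 41
f 40 41 31
f 41 29 42
f 41 42 31
f 42 29 43
f 42 43 31
f 43 29 44
f 43 44 31
f 44 29 45
f 44 45 31
f 45 29 30
f 45 30 31



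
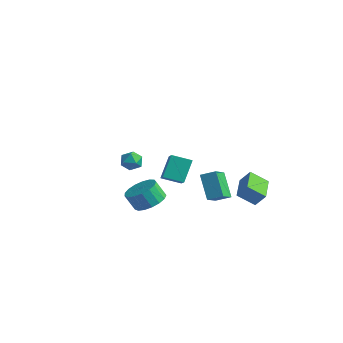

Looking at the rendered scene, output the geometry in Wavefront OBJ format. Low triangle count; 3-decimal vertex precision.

v 1.794 0.003 0.095
v 0.733 0.566 1.409
v 1.447 1.097 -0.653
v 0.387 1.66 0.661
v 2.533 0.5 0.479
v 1.473 1.063 1.793
v 2.187 1.594 -0.269
v 1.126 2.157 1.045
v -4.411 -0.024 0.867
v -4.083 0.158 1.501
v -3.497 -0.738 0.599
v -3.169 -0.556 1.233
v -3.782 -0.964 1.24
v -4.347 -0.522 1.405
v -3.233 -0.058 0.695
v -3.798 0.384 0.86
v -3.355 0.137 1.394
v -3.694 -0.423 1.731
v -3.886 -0.157 0.369
v -4.225 -0.717 0.706
v 0.757 -3.47 1.136
v 1.643 -3.695 1.515
v 1.15 -3.974 2.504
v 0.263 -3.75 2.124
v 1.589 -3.235 1.617
v 1.096 -3.515 2.606
v 1.344 -2.83 1.61
v 0.851 -3.109 2.599
v 0.965 -2.571 1.493
v 0.471 -2.85 2.482
v 0.538 -2.518 1.295
v 0.044 -2.798 2.284
v 0.161 -2.683 1.06
v -0.333 -2.963 2.049
v -0.08 -3.029 0.843
v -0.573 -3.308 1.832
v -0.128 -3.476 0.692
v -0.622 -3.755 1.681
v 0.026 -3.921 0.643
v -0.468 -4.2 1.632
v 0.347 -4.263 0.707
v -0.146 -4.543 1.696
v 0.763 -4.424 0.869
v 0.269 -4.703 1.858
v 1.177 -4.366 1.092
v 0.683 -4.645 2.081
v 1.494 -4.103 1.325
v 1.001 -4.382 2.314
v 1.96 -3.744 3.758
v 1.702 -2.801 4.947
v 0.865 -2.781 2.755
v 0.607 -1.837 3.944
v 2.873 -3.063 3.416
v 2.615 -2.119 4.605
v 1.778 -2.099 2.413
v 1.52 -1.156 3.602
v 1.732 4.447 -1.206
v 0.921 3.762 -0.438
v 2.285 4.717 -0.381
v 1.475 4.032 0.388
v 2.705 3.068 -1.408
v 1.895 2.383 -0.639
v 3.259 3.338 -0.582
v 2.448 2.653 0.186
f 2 4 1
f 5 2 1
f 1 4 3
f 3 5 1
f 2 8 4
f 6 2 5
f 6 8 2
f 4 8 3
f 7 5 3
f 3 8 7
f 7 6 5
f 8 6 7
f 9 20 14
f 9 14 10
f 9 10 16
f 9 16 19
f 9 19 20
f 10 14 18
f 14 20 13
f 20 19 11
f 19 16 15
f 16 10 17
f 12 18 13
f 12 13 11
f 12 11 15
f 12 15 17
f 12 17 18
f 13 18 14
f 11 13 20
f 15 11 19
f 17 15 16
f 18 17 10
f 22 21 25
f 22 25 23
f 23 25 26
f 23 26 24
f 25 21 27
f 25 27 26
f 26 27 28
f 26 28 24
f 27 21 29
f 27 29 28
f 28 29 30
f 28 30 24
f 29 21 31
f 29 31 30
f 30 31 32
f 30 32 24
f 31 21 33
f 31 33 32
f 32 33 34
f 32 34 24
f 33 21 35
f 33 35 34
f 34 35 36
f 34 36 24
f 35 21 37
f 35 37 36
f 36 37 38
f 36 38 24
f 37 21 39
f 37 39 38
f 38 39 40
f 38 40 24
f 39 21 41
f 39 41 40
f 40 41 42
f 40 42 24
f 41 21 43
f 41 43 42
f 42 43 44
f 42 44 24
f 43 21 45
f 43 45 44
f 44 45 46
f 44 46 24
f 45 21 47
f 45 47 46
f 46 47 48
f 46 48 24
f 47 21 22
f 47 22 48
f 48 22 23
f 48 23 24
f 50 52 49
f 53 50 49
f 49 52 51
f 51 53 49
f 50 56 52
f 54 50 53
f 54 56 50
f 52 56 51
f 55 53 51
f 51 56 55
f 55 54 53
f 56 54 55
f 58 60 57
f 61 58 57
f 57 60 59
f 59 61 57
f 58 64 60
f 62 58 61
f 62 64 58
f 60 64 59
f 63 61 59
f 59 64 63
f 63 62 61
f 64 62 63



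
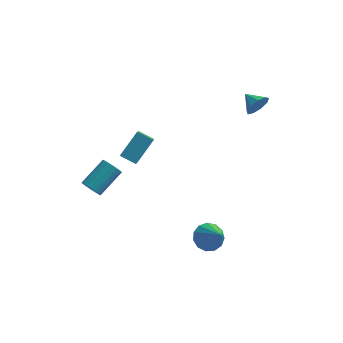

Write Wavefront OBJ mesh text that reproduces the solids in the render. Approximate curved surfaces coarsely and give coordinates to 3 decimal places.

v 3.097 2.379 3.486
v 3.459 2.49 4.121
v 2.363 3.001 3.794
v 3.604 2.832 3.777
v 3.512 2.961 3.296
v 3.225 2.818 2.904
v 2.878 2.469 2.784
v 2.634 2.078 2.993
v 2.606 1.828 3.432
v 2.807 1.835 3.896
v 3.144 2.097 4.168
v -3.551 0.138 0.556
v -3.422 -0.89 1.452
v -2.843 1.174 1.643
v -2.715 0.146 2.54
v -2.705 -0.066 0.2
v -2.577 -1.094 1.097
v -1.998 0.97 1.288
v -1.869 -0.058 2.184
v -4.292 -3.902 1.506
v -3.955 -3.794 1.021
v -3.111 -2.629 1.87
v -3.448 -2.738 2.354
v -4.159 -3.624 0.991
v -3.315 -2.459 1.84
v -4.39 -3.509 1.063
v -3.546 -2.344 1.911
v -4.6 -3.473 1.223
v -3.757 -2.308 2.071
v -4.75 -3.521 1.438
v -3.907 -2.356 2.287
v -4.809 -3.645 1.667
v -3.966 -2.48 2.516
v -4.766 -3.82 1.864
v -3.922 -2.655 2.713
v -4.629 -4.011 1.99
v -3.785 -2.846 2.839
v -4.425 -4.181 2.02
v -3.581 -3.016 2.869
v -4.194 -4.296 1.949
v -3.35 -3.131 2.797
v -3.983 -4.332 1.789
v -3.14 -3.167 2.637
v -3.833 -4.284 1.573
v -2.99 -3.119 2.422
v -3.774 -4.16 1.344
v -2.931 -2.995 2.193
v -3.818 -3.985 1.147
v -2.974 -2.82 1.996
v 1.46 -3.427 -2.03
v 2.06 -2.859 -1.944
v 2.22 -4.433 -0.69
v 1.716 -2.733 -1.654
v 1.29 -2.826 -1.483
v 0.919 -3.111 -1.486
v 0.72 -3.495 -1.662
v 0.755 -3.859 -1.954
v 1.015 -4.085 -2.271
v 1.416 -4.102 -2.511
v 1.831 -3.905 -2.599
v 2.128 -3.556 -2.506
v 2.213 -3.166 -2.262
f 2 1 4
f 2 4 3
f 4 1 5
f 4 5 3
f 5 1 6
f 5 6 3
f 6 1 7
f 6 7 3
f 7 1 8
f 7 8 3
f 8 1 9
f 8 9 3
f 9 1 10
f 9 10 3
f 10 1 11
f 10 11 3
f 11 1 2
f 11 2 3
f 13 15 12
f 16 13 12
f 12 15 14
f 14 16 12
f 13 19 15
f 17 13 16
f 17 19 13
f 15 19 14
f 18 16 14
f 14 19 18
f 18 17 16
f 19 17 18
f 21 20 24
f 21 24 22
f 22 24 25
f 22 25 23
f 24 20 26
f 24 26 25
f 25 26 27
f 25 27 23
f 26 20 28
f 26 28 27
f 27 28 29
f 27 29 23
f 28 20 30
f 28 30 29
f 29 30 31
f 29 31 23
f 30 20 32
f 30 32 31
f 31 32 33
f 31 33 23
f 32 20 34
f 32 34 33
f 33 34 35
f 33 35 23
f 34 20 36
f 34 36 35
f 35 36 37
f 35 37 23
f 36 20 38
f 36 38 37
f 37 38 39
f 37 39 23
f 38 20 40
f 38 40 39
f 39 40 41
f 39 41 23
f 40 20 42
f 40 42 41
f 41 42 43
f 41 43 23
f 42 20 44
f 42 44 43
f 43 44 45
f 43 45 23
f 44 20 46
f 44 46 45
f 45 46 47
f 45 47 23
f 46 20 48
f 46 48 47
f 47 48 49
f 47 49 23
f 48 20 21
f 48 21 49
f 49 21 22
f 49 22 23
f 51 50 53
f 51 53 52
f 53 50 54
f 53 54 52
f 54 50 55
f 54 55 52
f 55 50 56
f 55 56 52
f 56 50 57
f 56 57 52
f 57 50 58
f 57 58 52
f 58 50 59
f 58 59 52
f 59 50 60
f 59 60 52
f 60 50 61
f 60 61 52
f 61 50 62
f 61 62 52
f 62 50 51
f 62 51 52



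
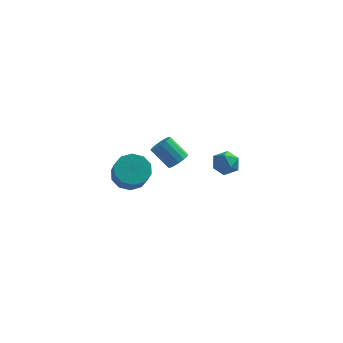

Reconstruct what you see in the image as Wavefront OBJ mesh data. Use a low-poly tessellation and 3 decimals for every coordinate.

v 2.736 3.19 -1.628
v 3.099 3.683 -2.22
v 3.761 2.277 -1.76
v 4.124 2.77 -2.352
v 4.102 3.026 -1.54
v 3.469 3.59 -1.459
v 3.391 2.37 -2.521
v 2.758 2.934 -2.44
v 3.504 3.176 -2.772
v 3.943 3.582 -2.166
v 2.917 2.378 -1.814
v 3.356 2.784 -1.208
v -0.837 -3.397 1.564
v 0.098 -3.408 1.308
v 0.393 -4.273 2.42
v -0.543 -4.263 2.676
v 0.015 -2.95 1.686
v 0.309 -3.815 2.798
v -0.394 -2.663 2.018
v -0.1 -3.529 3.13
v -0.973 -2.657 2.176
v -0.678 -3.522 3.288
v -1.499 -2.933 2.1
v -1.204 -3.799 3.213
v -1.773 -3.387 1.82
v -1.478 -4.252 2.932
v -1.689 -3.845 1.442
v -1.395 -4.71 2.554
v -1.28 -4.131 1.11
v -0.986 -4.997 2.222
v -0.702 -4.138 0.952
v -0.407 -5.003 2.064
v -0.176 -3.861 1.027
v 0.119 -4.727 2.14
v 1.271 -0.455 0.575
v 1.742 -0.489 1.036
v 0.761 -0.119 2.066
v 0.289 -0.085 1.605
v 1.748 -0.165 0.926
v 0.767 0.204 1.956
v 1.627 0.081 0.722
v 0.646 0.45 1.753
v 1.41 0.183 0.479
v 0.429 0.553 1.51
v 1.156 0.115 0.261
v 0.175 0.484 1.292
v 0.932 -0.106 0.128
v -0.049 0.263 1.158
v 0.799 -0.421 0.114
v -0.182 -0.051 1.144
v 0.793 -0.744 0.224
v -0.188 -0.375 1.254
v 0.914 -0.99 0.427
v -0.067 -0.621 1.458
v 1.131 -1.093 0.67
v 0.15 -0.723 1.701
v 1.385 -1.024 0.888
v 0.404 -0.655 1.919
v 1.609 -0.803 1.022
v 0.628 -0.434 2.052
f 1 12 6
f 1 6 2
f 1 2 8
f 1 8 11
f 1 11 12
f 2 6 10
f 6 12 5
f 12 11 3
f 11 8 7
f 8 2 9
f 4 10 5
f 4 5 3
f 4 3 7
f 4 7 9
f 4 9 10
f 5 10 6
f 3 5 12
f 7 3 11
f 9 7 8
f 10 9 2
f 14 13 17
f 14 17 15
f 15 17 18
f 15 18 16
f 17 13 19
f 17 19 18
f 18 19 20
f 18 20 16
f 19 13 21
f 19 21 20
f 20 21 22
f 20 22 16
f 21 13 23
f 21 23 22
f 22 23 24
f 22 24 16
f 23 13 25
f 23 25 24
f 24 25 26
f 24 26 16
f 25 13 27
f 25 27 26
f 26 27 28
f 26 28 16
f 27 13 29
f 27 29 28
f 28 29 30
f 28 30 16
f 29 13 31
f 29 31 30
f 30 31 32
f 30 32 16
f 31 13 33
f 31 33 32
f 32 33 34
f 32 34 16
f 33 13 14
f 33 14 34
f 34 14 15
f 34 15 16
f 36 35 39
f 36 39 37
f 37 39 40
f 37 40 38
f 39 35 41
f 39 41 40
f 40 41 42
f 40 42 38
f 41 35 43
f 41 43 42
f 42 43 44
f 42 44 38
f 43 35 45
f 43 45 44
f 44 45 46
f 44 46 38
f 45 35 47
f 45 47 46
f 46 47 48
f 46 48 38
f 47 35 49
f 47 49 48
f 48 49 50
f 48 50 38
f 49 35 51
f 49 51 50
f 50 51 52
f 50 52 38
f 51 35 53
f 51 53 52
f 52 53 54
f 52 54 38
f 53 35 55
f 53 55 54
f 54 55 56
f 54 56 38
f 55 35 57
f 55 57 56
f 56 57 58
f 56 58 38
f 57 35 59
f 57 59 58
f 58 59 60
f 58 60 38
f 59 35 36
f 59 36 60
f 60 36 37
f 60 37 38



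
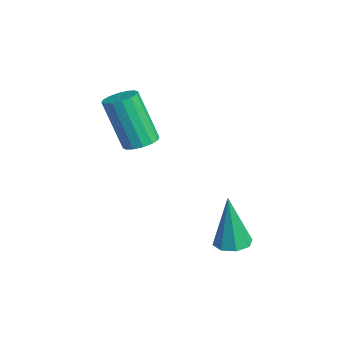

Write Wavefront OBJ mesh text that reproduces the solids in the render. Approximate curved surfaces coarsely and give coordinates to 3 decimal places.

v -0.438 -0.681 -1.438
v 0.014 -1.027 -1.4
v -0.51 -1.524 0.335
v -0.962 -1.179 0.298
v 0.108 -0.766 -1.297
v -0.416 -1.264 0.438
v 0.055 -0.483 -1.232
v -0.469 -0.981 0.503
v -0.129 -0.254 -1.222
v -0.653 -0.751 0.514
v -0.397 -0.138 -1.27
v -0.921 -0.635 0.466
v -0.675 -0.169 -1.363
v -1.199 -0.666 0.373
v -0.89 -0.336 -1.475
v -1.414 -0.833 0.26
v -0.984 -0.596 -1.578
v -1.508 -1.094 0.157
v -0.931 -0.879 -1.643
v -1.455 -1.377 0.092
v -0.747 -1.109 -1.654
v -1.271 -1.606 0.082
v -0.479 -1.225 -1.606
v -1.003 -1.722 0.13
v -0.201 -1.194 -1.513
v -0.725 -1.691 0.223
v 2.774 1.146 -4.057
v 3.132 0.69 -4.072
v 2.686 1.014 -2.203
v 3.349 1.076 -4.035
v 3.229 1.502 -4.01
v 2.843 1.72 -4.012
v 2.416 1.602 -4.041
v 2.198 1.217 -4.079
v 2.318 0.79 -4.104
v 2.705 0.572 -4.101
f 2 1 5
f 2 5 3
f 3 5 6
f 3 6 4
f 5 1 7
f 5 7 6
f 6 7 8
f 6 8 4
f 7 1 9
f 7 9 8
f 8 9 10
f 8 10 4
f 9 1 11
f 9 11 10
f 10 11 12
f 10 12 4
f 11 1 13
f 11 13 12
f 12 13 14
f 12 14 4
f 13 1 15
f 13 15 14
f 14 15 16
f 14 16 4
f 15 1 17
f 15 17 16
f 16 17 18
f 16 18 4
f 17 1 19
f 17 19 18
f 18 19 20
f 18 20 4
f 19 1 21
f 19 21 20
f 20 21 22
f 20 22 4
f 21 1 23
f 21 23 22
f 22 23 24
f 22 24 4
f 23 1 25
f 23 25 24
f 24 25 26
f 24 26 4
f 25 1 2
f 25 2 26
f 26 2 3
f 26 3 4
f 28 27 30
f 28 30 29
f 30 27 31
f 30 31 29
f 31 27 32
f 31 32 29
f 32 27 33
f 32 33 29
f 33 27 34
f 33 34 29
f 34 27 35
f 34 35 29
f 35 27 36
f 35 36 29
f 36 27 28
f 36 28 29



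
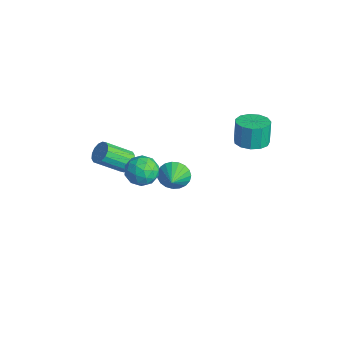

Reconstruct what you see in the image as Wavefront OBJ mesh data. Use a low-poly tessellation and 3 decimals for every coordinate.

v -4.246 0.821 -3.96
v -3.778 0.942 -4.755
v -3.274 0.219 -3.48
v -3.681 1.259 -4.555
v -3.681 1.5 -4.252
v -3.778 1.623 -3.899
v -3.957 1.608 -3.557
v -4.185 1.457 -3.284
v -4.424 1.196 -3.128
v -4.632 0.87 -3.115
v -4.774 0.536 -3.249
v -4.824 0.251 -3.506
v -4.774 0.065 -3.841
v -4.633 0.01 -4.197
v -4.424 0.094 -4.512
v -4.186 0.305 -4.731
v -3.957 0.605 -4.817
v -1.064 -2.113 1.723
v -0.365 -1.838 1.13
v -1.495 -3.202 0.71
v -0.796 -2.927 0.117
v -0.581 -3.36 0.943
v -0.314 -2.687 1.569
v -1.546 -2.353 0.271
v -1.279 -1.68 0.897
v -0.662 -1.987 0.233
v -0.066 -2.609 0.648
v -1.794 -2.431 1.192
v -1.198 -3.053 1.607
v -0.677 -1.88 1.515
v -1.183 -3.16 0.325
v -1.057 -3.414 0.81
v -0.646 -3.253 0.462
v -0.647 -2.379 1.773
v -0.236 -2.218 1.425
v -0.363 -3.112 1.315
v -1.624 -2.822 0.415
v -1.213 -2.661 0.067
v -1.214 -1.787 1.378
v -0.803 -1.626 1.03
v -1.497 -1.928 0.525
v -0.441 -1.806 0.64
v -0.694 -2.446 0.044
v -1.135 -2.108 0.135
v -0.978 -1.713 0.503
v -0.09 -2.172 0.884
v -0.343 -2.812 0.288
v -0.217 -3.066 0.774
v -0.06 -2.671 1.142
v -0.265 -2.259 0.356
v -1.517 -2.228 1.552
v -1.77 -2.868 0.956
v -1.8 -2.369 0.698
v -1.643 -1.974 1.066
v -1.166 -2.594 1.796
v -1.419 -3.234 1.2
v -0.882 -3.327 1.337
v -0.725 -2.932 1.705
v -1.595 -2.781 1.484
v 0.45 2.994 2.306
v 1.204 3.515 2.389
v 0.924 3.706 3.737
v 0.17 3.186 3.654
v 0.818 3.836 2.263
v 0.538 4.028 3.611
v 0.315 3.891 2.15
v 0.035 4.082 3.498
v -0.145 3.66 2.088
v -0.426 3.852 3.435
v -0.417 3.219 2.094
v -0.697 3.41 3.442
v -0.413 2.706 2.168
v -0.693 2.897 3.516
v -0.135 2.284 2.286
v -0.415 2.476 3.633
v 0.329 2.088 2.41
v 0.049 2.28 3.758
v 0.831 2.18 2.501
v 0.551 2.371 3.849
v 1.212 2.53 2.53
v 0.932 2.722 3.878
v 1.351 3.028 2.489
v 1.071 3.219 3.836
v -2.323 -2.761 0.526
v -1.676 -2.734 0.733
v -1.97 -4.073 1.822
v -2.617 -4.099 1.614
v -1.85 -2.519 0.951
v -2.144 -3.857 2.039
v -2.151 -2.369 1.054
v -2.445 -3.707 2.143
v -2.498 -2.324 1.016
v -2.792 -3.662 2.105
v -2.798 -2.395 0.847
v -3.092 -3.734 1.935
v -2.971 -2.565 0.591
v -3.265 -3.903 1.68
v -2.97 -2.787 0.318
v -3.264 -4.126 1.407
v -2.796 -3.003 0.101
v -3.09 -4.341 1.189
v -2.495 -3.153 -0.003
v -2.789 -4.491 1.086
v -2.148 -3.198 0.035
v -2.442 -4.536 1.124
v -1.848 -3.126 0.205
v -2.142 -4.465 1.293
v -1.675 -2.957 0.46
v -1.969 -4.295 1.549
f 2 1 4
f 2 4 3
f 4 1 5
f 4 5 3
f 5 1 6
f 5 6 3
f 6 1 7
f 6 7 3
f 7 1 8
f 7 8 3
f 8 1 9
f 8 9 3
f 9 1 10
f 9 10 3
f 10 1 11
f 10 11 3
f 11 1 12
f 11 12 3
f 12 1 13
f 12 13 3
f 13 1 14
f 13 14 3
f 14 1 15
f 14 15 3
f 15 1 16
f 15 16 3
f 16 1 17
f 16 17 3
f 17 1 2
f 17 2 3
f 18 55 34
f 55 29 58
f 34 58 23
f 55 58 34
f 18 34 30
f 34 23 35
f 30 35 19
f 34 35 30
f 18 30 39
f 30 19 40
f 39 40 25
f 30 40 39
f 18 39 51
f 39 25 54
f 51 54 28
f 39 54 51
f 18 51 55
f 51 28 59
f 55 59 29
f 51 59 55
f 19 35 46
f 35 23 49
f 46 49 27
f 35 49 46
f 23 58 36
f 58 29 57
f 36 57 22
f 58 57 36
f 29 59 56
f 59 28 52
f 56 52 20
f 59 52 56
f 28 54 53
f 54 25 41
f 53 41 24
f 54 41 53
f 25 40 45
f 40 19 42
f 45 42 26
f 40 42 45
f 21 47 33
f 47 27 48
f 33 48 22
f 47 48 33
f 21 33 31
f 33 22 32
f 31 32 20
f 33 32 31
f 21 31 38
f 31 20 37
f 38 37 24
f 31 37 38
f 21 38 43
f 38 24 44
f 43 44 26
f 38 44 43
f 21 43 47
f 43 26 50
f 47 50 27
f 43 50 47
f 22 48 36
f 48 27 49
f 36 49 23
f 48 49 36
f 20 32 56
f 32 22 57
f 56 57 29
f 32 57 56
f 24 37 53
f 37 20 52
f 53 52 28
f 37 52 53
f 26 44 45
f 44 24 41
f 45 41 25
f 44 41 45
f 27 50 46
f 50 26 42
f 46 42 19
f 50 42 46
f 61 60 64
f 61 64 62
f 62 64 65
f 62 65 63
f 64 60 66
f 64 66 65
f 65 66 67
f 65 67 63
f 66 60 68
f 66 68 67
f 67 68 69
f 67 69 63
f 68 60 70
f 68 70 69
f 69 70 71
f 69 71 63
f 70 60 72
f 70 72 71
f 71 72 73
f 71 73 63
f 72 60 74
f 72 74 73
f 73 74 75
f 73 75 63
f 74 60 76
f 74 76 75
f 75 76 77
f 75 77 63
f 76 60 78
f 76 78 77
f 77 78 79
f 77 79 63
f 78 60 80
f 78 80 79
f 79 80 81
f 79 81 63
f 80 60 82
f 80 82 81
f 81 82 83
f 81 83 63
f 82 60 61
f 82 61 83
f 83 61 62
f 83 62 63
f 85 84 88
f 85 88 86
f 86 88 89
f 86 89 87
f 88 84 90
f 88 90 89
f 89 90 91
f 89 91 87
f 90 84 92
f 90 92 91
f 91 92 93
f 91 93 87
f 92 84 94
f 92 94 93
f 93 94 95
f 93 95 87
f 94 84 96
f 94 96 95
f 95 96 97
f 95 97 87
f 96 84 98
f 96 98 97
f 97 98 99
f 97 99 87
f 98 84 100
f 98 100 99
f 99 100 101
f 99 101 87
f 100 84 102
f 100 102 101
f 101 102 103
f 101 103 87
f 102 84 104
f 102 104 103
f 103 104 105
f 103 105 87
f 104 84 106
f 104 106 105
f 105 106 107
f 105 107 87
f 106 84 108
f 106 108 107
f 107 108 109
f 107 109 87
f 108 84 85
f 108 85 109
f 109 85 86
f 109 86 87



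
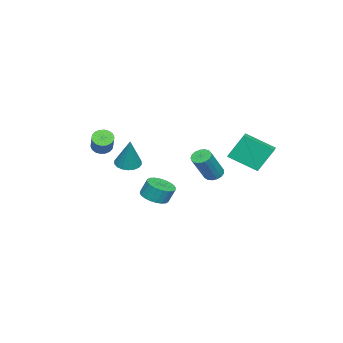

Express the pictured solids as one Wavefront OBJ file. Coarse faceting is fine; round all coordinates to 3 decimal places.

v -2.215 -3.908 -0.358
v -1.536 -4.279 -0.518
v -1.505 -3.452 1.598
v -1.47 -3.948 -0.619
v -1.552 -3.61 -0.668
v -1.765 -3.331 -0.656
v -2.067 -3.166 -0.584
v -2.399 -3.148 -0.468
v -2.694 -3.28 -0.33
v -2.894 -3.537 -0.198
v -2.96 -3.867 -0.097
v -2.878 -4.206 -0.048
v -2.665 -4.485 -0.06
v -2.363 -4.65 -0.131
v -2.031 -4.668 -0.247
v -1.736 -4.536 -0.385
v -1.664 1.513 -0.214
v -1.16 1.623 -0.539
v -0.012 1.297 1.128
v -0.516 1.187 1.454
v -1.235 1.885 -0.436
v -0.087 1.56 1.231
v -1.409 2.062 -0.282
v -0.261 1.737 1.385
v -1.641 2.114 -0.112
v -0.493 1.789 1.555
v -1.878 2.027 0.034
v -0.73 1.702 1.701
v -2.066 1.823 0.124
v -0.918 1.498 1.791
v -2.162 1.547 0.136
v -1.014 1.222 1.804
v -2.144 1.264 0.069
v -0.996 0.939 1.736
v -2.016 1.038 -0.064
v -0.868 0.712 1.603
v -1.807 0.92 -0.23
v -0.659 0.595 1.437
v -1.566 0.938 -0.393
v -0.418 0.613 1.274
v -1.347 1.088 -0.515
v -0.199 0.763 1.152
v -1.2 1.335 -0.568
v -0.052 1.01 1.099
v 2.595 -3.325 2.67
v 3.014 -3.231 2.236
v 3.903 -2.762 3.196
v 3.485 -2.855 3.63
v 2.881 -2.995 2.244
v 3.77 -2.525 3.204
v 2.691 -2.823 2.336
v 3.581 -2.354 3.296
v 2.483 -2.752 2.494
v 3.372 -2.282 3.454
v 2.296 -2.793 2.687
v 3.186 -2.324 3.647
v 2.169 -2.94 2.877
v 3.059 -2.471 3.837
v 2.127 -3.163 3.026
v 3.016 -2.694 3.985
v 2.177 -3.418 3.104
v 3.066 -2.949 4.064
v 2.31 -3.655 3.096
v 3.199 -3.185 4.056
v 2.499 -3.826 3.004
v 3.389 -3.357 3.964
v 2.708 -3.898 2.846
v 3.597 -3.428 3.806
v 2.894 -3.856 2.653
v 3.784 -3.387 3.613
v 3.021 -3.709 2.463
v 3.911 -3.24 3.423
v 3.064 -3.486 2.315
v 3.953 -3.017 3.274
v -1.438 -1.977 -2.447
v -0.568 -1.846 -2.445
v -0.632 -1.433 -1.471
v -1.502 -1.563 -1.473
v -0.68 -1.55 -2.578
v -0.744 -1.136 -1.604
v -0.907 -1.319 -2.691
v -0.971 -0.905 -1.718
v -1.215 -1.188 -2.767
v -1.279 -0.774 -1.794
v -1.557 -1.177 -2.794
v -1.621 -0.764 -1.821
v -1.881 -1.288 -2.769
v -1.945 -0.874 -1.795
v -2.138 -1.504 -2.694
v -2.202 -1.09 -1.72
v -2.288 -1.792 -2.582
v -2.352 -1.378 -1.608
v -2.308 -2.107 -2.449
v -2.372 -1.694 -1.475
v -2.196 -2.404 -2.316
v -2.26 -1.99 -1.342
v -1.969 -2.635 -2.202
v -2.033 -2.221 -1.229
v -1.661 -2.766 -2.126
v -1.725 -2.352 -1.153
v -1.319 -2.776 -2.099
v -1.383 -2.363 -1.126
v -0.995 -2.666 -2.125
v -1.059 -2.252 -1.151
v -0.738 -2.45 -2.2
v -0.802 -2.036 -1.226
v -0.588 -2.162 -2.312
v -0.652 -1.748 -1.338
v -3.299 1.791 0.737
v -3.73 2.594 2.289
v -3.557 3.505 -0.221
v -3.988 4.308 1.332
v -2.452 1.992 0.868
v -2.883 2.795 2.421
v -2.71 3.706 -0.089
v -3.141 4.509 1.463
f 2 1 4
f 2 4 3
f 4 1 5
f 4 5 3
f 5 1 6
f 5 6 3
f 6 1 7
f 6 7 3
f 7 1 8
f 7 8 3
f 8 1 9
f 8 9 3
f 9 1 10
f 9 10 3
f 10 1 11
f 10 11 3
f 11 1 12
f 11 12 3
f 12 1 13
f 12 13 3
f 13 1 14
f 13 14 3
f 14 1 15
f 14 15 3
f 15 1 16
f 15 16 3
f 16 1 2
f 16 2 3
f 18 17 21
f 18 21 19
f 19 21 22
f 19 22 20
f 21 17 23
f 21 23 22
f 22 23 24
f 22 24 20
f 23 17 25
f 23 25 24
f 24 25 26
f 24 26 20
f 25 17 27
f 25 27 26
f 26 27 28
f 26 28 20
f 27 17 29
f 27 29 28
f 28 29 30
f 28 30 20
f 29 17 31
f 29 31 30
f 30 31 32
f 30 32 20
f 31 17 33
f 31 33 32
f 32 33 34
f 32 34 20
f 33 17 35
f 33 35 34
f 34 35 36
f 34 36 20
f 35 17 37
f 35 37 36
f 36 37 38
f 36 38 20
f 37 17 39
f 37 39 38
f 38 39 40
f 38 40 20
f 39 17 41
f 39 41 40
f 40 41 42
f 40 42 20
f 41 17 43
f 41 43 42
f 42 43 44
f 42 44 20
f 43 17 18
f 43 18 44
f 44 18 19
f 44 19 20
f 46 45 49
f 46 49 47
f 47 49 50
f 47 50 48
f 49 45 51
f 49 51 50
f 50 51 52
f 50 52 48
f 51 45 53
f 51 53 52
f 52 53 54
f 52 54 48
f 53 45 55
f 53 55 54
f 54 55 56
f 54 56 48
f 55 45 57
f 55 57 56
f 56 57 58
f 56 58 48
f 57 45 59
f 57 59 58
f 58 59 60
f 58 60 48
f 59 45 61
f 59 61 60
f 60 61 62
f 60 62 48
f 61 45 63
f 61 63 62
f 62 63 64
f 62 64 48
f 63 45 65
f 63 65 64
f 64 65 66
f 64 66 48
f 65 45 67
f 65 67 66
f 66 67 68
f 66 68 48
f 67 45 69
f 67 69 68
f 68 69 70
f 68 70 48
f 69 45 71
f 69 71 70
f 70 71 72
f 70 72 48
f 71 45 73
f 71 73 72
f 72 73 74
f 72 74 48
f 73 45 46
f 73 46 74
f 74 46 47
f 74 47 48
f 76 75 79
f 76 79 77
f 77 79 80
f 77 80 78
f 79 75 81
f 79 81 80
f 80 81 82
f 80 82 78
f 81 75 83
f 81 83 82
f 82 83 84
f 82 84 78
f 83 75 85
f 83 85 84
f 84 85 86
f 84 86 78
f 85 75 87
f 85 87 86
f 86 87 88
f 86 88 78
f 87 75 89
f 87 89 88
f 88 89 90
f 88 90 78
f 89 75 91
f 89 91 90
f 90 91 92
f 90 92 78
f 91 75 93
f 91 93 92
f 92 93 94
f 92 94 78
f 93 75 95
f 93 95 94
f 94 95 96
f 94 96 78
f 95 75 97
f 95 97 96
f 96 97 98
f 96 98 78
f 97 75 99
f 97 99 98
f 98 99 100
f 98 100 78
f 99 75 101
f 99 101 100
f 100 101 102
f 100 102 78
f 101 75 103
f 101 103 102
f 102 103 104
f 102 104 78
f 103 75 105
f 103 105 104
f 104 105 106
f 104 106 78
f 105 75 107
f 105 107 106
f 106 107 108
f 106 108 78
f 107 75 76
f 107 76 108
f 108 76 77
f 108 77 78
f 110 112 109
f 113 110 109
f 109 112 111
f 111 113 109
f 110 116 112
f 114 110 113
f 114 116 110
f 112 116 111
f 115 113 111
f 111 116 115
f 115 114 113
f 116 114 115



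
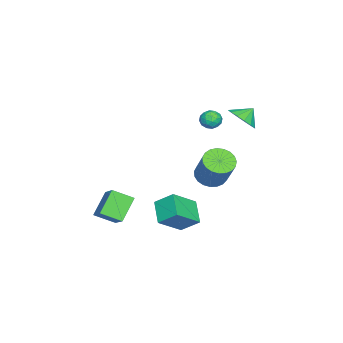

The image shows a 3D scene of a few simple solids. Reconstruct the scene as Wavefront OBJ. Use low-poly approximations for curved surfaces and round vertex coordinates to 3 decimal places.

v 3.328 1.099 -4.863
v 2.123 0.488 -4.063
v 3.34 2.179 -4.019
v 2.135 1.567 -3.22
v 4.545 0.193 -3.72
v 3.34 -0.419 -2.921
v 4.557 1.272 -2.877
v 3.352 0.661 -2.077
v 2.249 -3.643 -3.391
v 3.519 -2.772 -2.314
v 1.942 -2.467 -3.98
v 3.212 -1.596 -2.902
v 3.448 -3.924 -4.578
v 4.718 -3.053 -3.5
v 3.141 -2.748 -5.166
v 4.411 -1.877 -4.089
v -4.217 1.149 -0.091
v -3.599 1.003 0.213
v -4.281 0.077 -0.473
v -3.663 -0.069 -0.169
v -4.231 0.055 0.229
v -4.191 0.717 0.465
v -3.689 0.363 -0.725
v -3.649 1.025 -0.489
v -3.272 0.517 -0.178
v -3.607 0.327 0.411
v -4.273 0.753 -0.671
v -4.608 0.563 -0.082
v -3.902 1.17 0.095
v -3.978 -0.09 -0.355
v -4.312 -0.017 -0.121
v -3.948 -0.103 0.058
v -4.251 1.002 0.243
v -3.887 0.917 0.422
v -4.259 0.359 0.431
v -3.993 0.163 -0.682
v -3.629 0.078 -0.503
v -3.932 1.183 -0.318
v -3.568 1.097 -0.139
v -3.621 0.721 -0.691
v -3.347 0.799 0.043
v -3.384 0.169 -0.181
v -3.4 0.423 -0.508
v -3.376 0.812 -0.37
v -3.544 0.687 0.39
v -3.581 0.057 0.165
v -3.915 0.13 0.399
v -3.892 0.519 0.538
v -3.352 0.402 0.16
v -4.299 1.023 -0.425
v -4.336 0.393 -0.65
v -3.988 0.561 -0.798
v -3.965 0.95 -0.659
v -4.496 0.911 -0.079
v -4.533 0.281 -0.303
v -4.504 0.268 0.11
v -4.48 0.657 0.248
v -4.528 0.678 -0.42
v 0.007 1.763 -2.231
v 0.579 0.992 -2.207
v 1.544 1.766 -0.424
v 0.973 2.537 -0.449
v 0.791 1.245 -2.431
v 1.756 2.019 -0.648
v 0.867 1.588 -2.621
v 1.832 2.361 -0.838
v 0.795 1.961 -2.744
v 1.76 2.734 -0.961
v 0.586 2.3 -2.778
v 1.552 3.073 -0.995
v 0.278 2.546 -2.717
v 1.243 3.319 -0.934
v -0.077 2.657 -2.573
v 0.888 3.43 -0.79
v -0.418 2.613 -2.37
v 0.547 3.386 -0.587
v -0.685 2.422 -2.142
v 0.28 3.195 -0.359
v -0.833 2.118 -1.93
v 0.133 2.891 -0.147
v -0.835 1.752 -1.771
v 0.131 2.525 0.012
v -0.691 1.388 -1.69
v 0.274 2.161 0.093
v -0.427 1.089 -1.704
v 0.538 1.862 0.079
v -0.088 0.907 -1.809
v 0.878 1.68 -0.026
v 0.268 0.873 -1.986
v 1.233 1.646 -0.203
v -3.467 2.496 0.473
v -2.988 2.011 1.233
v -4.033 3.024 1.167
v -2.698 2.443 1.141
v -2.613 2.888 0.871
v -2.758 3.229 0.494
v -3.092 3.373 0.112
v -3.526 3.282 -0.174
v -3.945 2.98 -0.286
v -4.235 2.549 -0.195
v -4.32 2.103 0.075
v -4.176 1.763 0.452
v -3.842 1.619 0.835
v -3.407 1.71 1.12
f 2 4 1
f 5 2 1
f 1 4 3
f 3 5 1
f 2 8 4
f 6 2 5
f 6 8 2
f 4 8 3
f 7 5 3
f 3 8 7
f 7 6 5
f 8 6 7
f 10 12 9
f 13 10 9
f 9 12 11
f 11 13 9
f 10 16 12
f 14 10 13
f 14 16 10
f 12 16 11
f 15 13 11
f 11 16 15
f 15 14 13
f 16 14 15
f 17 54 33
f 54 28 57
f 33 57 22
f 54 57 33
f 17 33 29
f 33 22 34
f 29 34 18
f 33 34 29
f 17 29 38
f 29 18 39
f 38 39 24
f 29 39 38
f 17 38 50
f 38 24 53
f 50 53 27
f 38 53 50
f 17 50 54
f 50 27 58
f 54 58 28
f 50 58 54
f 18 34 45
f 34 22 48
f 45 48 26
f 34 48 45
f 22 57 35
f 57 28 56
f 35 56 21
f 57 56 35
f 28 58 55
f 58 27 51
f 55 51 19
f 58 51 55
f 27 53 52
f 53 24 40
f 52 40 23
f 53 40 52
f 24 39 44
f 39 18 41
f 44 41 25
f 39 41 44
f 20 46 32
f 46 26 47
f 32 47 21
f 46 47 32
f 20 32 30
f 32 21 31
f 30 31 19
f 32 31 30
f 20 30 37
f 30 19 36
f 37 36 23
f 30 36 37
f 20 37 42
f 37 23 43
f 42 43 25
f 37 43 42
f 20 42 46
f 42 25 49
f 46 49 26
f 42 49 46
f 21 47 35
f 47 26 48
f 35 48 22
f 47 48 35
f 19 31 55
f 31 21 56
f 55 56 28
f 31 56 55
f 23 36 52
f 36 19 51
f 52 51 27
f 36 51 52
f 25 43 44
f 43 23 40
f 44 40 24
f 43 40 44
f 26 49 45
f 49 25 41
f 45 41 18
f 49 41 45
f 60 59 63
f 60 63 61
f 61 63 64
f 61 64 62
f 63 59 65
f 63 65 64
f 64 65 66
f 64 66 62
f 65 59 67
f 65 67 66
f 66 67 68
f 66 68 62
f 67 59 69
f 67 69 68
f 68 69 70
f 68 70 62
f 69 59 71
f 69 71 70
f 70 71 72
f 70 72 62
f 71 59 73
f 71 73 72
f 72 73 74
f 72 74 62
f 73 59 75
f 73 75 74
f 74 75 76
f 74 76 62
f 75 59 77
f 75 77 76
f 76 77 78
f 76 78 62
f 77 59 79
f 77 79 78
f 78 79 80
f 78 80 62
f 79 59 81
f 79 81 80
f 80 81 82
f 80 82 62
f 81 59 83
f 81 83 82
f 82 83 84
f 82 84 62
f 83 59 85
f 83 85 84
f 84 85 86
f 84 86 62
f 85 59 87
f 85 87 86
f 86 87 88
f 86 88 62
f 87 59 89
f 87 89 88
f 88 89 90
f 88 90 62
f 89 59 60
f 89 60 90
f 90 60 61
f 90 61 62
f 92 91 94
f 92 94 93
f 94 91 95
f 94 95 93
f 95 91 96
f 95 96 93
f 96 91 97
f 96 97 93
f 97 91 98
f 97 98 93
f 98 91 99
f 98 99 93
f 99 91 100
f 99 100 93
f 100 91 101
f 100 101 93
f 101 91 102
f 101 102 93
f 102 91 103
f 102 103 93
f 103 91 104
f 103 104 93
f 104 91 92
f 104 92 93



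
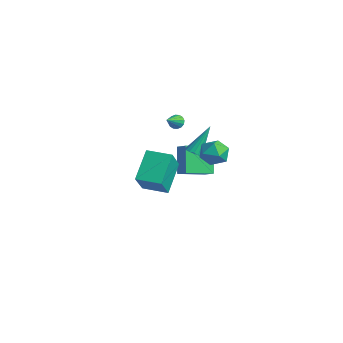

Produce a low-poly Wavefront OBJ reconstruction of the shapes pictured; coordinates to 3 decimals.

v 2.339 -3.71 0.464
v 3.162 -4.634 1.933
v 1.394 -2.447 1.789
v 2.217 -3.371 3.257
v 3.483 -2.789 0.403
v 4.306 -3.713 1.871
v 2.538 -1.526 1.727
v 3.361 -2.45 3.196
v -1.19 1.776 -0.318
v -0.86 2.146 -0.555
v -1.29 2.964 1.398
v -1.124 2.226 -0.626
v -1.405 2.186 -0.615
v -1.629 2.035 -0.524
v -1.735 1.815 -0.377
v -1.695 1.585 -0.215
v -1.52 1.405 -0.081
v -1.256 1.325 -0.01
v -0.975 1.366 -0.022
v -0.751 1.516 -0.113
v -0.644 1.736 -0.259
v -0.684 1.967 -0.421
v -3.692 2.204 0.829
v -3.238 2.259 0.583
v -3.208 1.236 1.511
v -3.22 2.419 0.798
v -3.329 2.522 1.022
v -3.535 2.54 1.194
v -3.784 2.468 1.268
v -4.008 2.325 1.224
v -4.147 2.15 1.075
v -4.165 1.989 0.86
v -4.056 1.886 0.636
v -3.85 1.869 0.464
v -3.601 1.941 0.39
v -3.377 2.083 0.433
v -4.838 2.967 -2.109
v -3.89 2.973 -1.533
v -4.557 4.711 -2.589
v -3.609 4.717 -2.012
v -3.851 2.363 -3.728
v -2.903 2.369 -3.151
v -3.57 4.107 -4.207
v -2.622 4.113 -3.631
v 1.094 2.448 0.689
v 1.722 2.231 1.378
v 0.738 0.949 0.542
v 1.366 0.732 1.231
v 0.564 1.206 1.447
v 0.784 2.133 1.538
v 1.676 1.047 0.382
v 1.896 1.974 0.473
v 2.082 1.365 1.188
v 1.395 1.464 1.846
v 1.065 1.716 0.074
v 0.378 1.815 0.732
f 2 4 1
f 5 2 1
f 1 4 3
f 3 5 1
f 2 8 4
f 6 2 5
f 6 8 2
f 4 8 3
f 7 5 3
f 3 8 7
f 7 6 5
f 8 6 7
f 10 9 12
f 10 12 11
f 12 9 13
f 12 13 11
f 13 9 14
f 13 14 11
f 14 9 15
f 14 15 11
f 15 9 16
f 15 16 11
f 16 9 17
f 16 17 11
f 17 9 18
f 17 18 11
f 18 9 19
f 18 19 11
f 19 9 20
f 19 20 11
f 20 9 21
f 20 21 11
f 21 9 22
f 21 22 11
f 22 9 10
f 22 10 11
f 24 23 26
f 24 26 25
f 26 23 27
f 26 27 25
f 27 23 28
f 27 28 25
f 28 23 29
f 28 29 25
f 29 23 30
f 29 30 25
f 30 23 31
f 30 31 25
f 31 23 32
f 31 32 25
f 32 23 33
f 32 33 25
f 33 23 34
f 33 34 25
f 34 23 35
f 34 35 25
f 35 23 36
f 35 36 25
f 36 23 24
f 36 24 25
f 38 40 37
f 41 38 37
f 37 40 39
f 39 41 37
f 38 44 40
f 42 38 41
f 42 44 38
f 40 44 39
f 43 41 39
f 39 44 43
f 43 42 41
f 44 42 43
f 45 56 50
f 45 50 46
f 45 46 52
f 45 52 55
f 45 55 56
f 46 50 54
f 50 56 49
f 56 55 47
f 55 52 51
f 52 46 53
f 48 54 49
f 48 49 47
f 48 47 51
f 48 51 53
f 48 53 54
f 49 54 50
f 47 49 56
f 51 47 55
f 53 51 52
f 54 53 46

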